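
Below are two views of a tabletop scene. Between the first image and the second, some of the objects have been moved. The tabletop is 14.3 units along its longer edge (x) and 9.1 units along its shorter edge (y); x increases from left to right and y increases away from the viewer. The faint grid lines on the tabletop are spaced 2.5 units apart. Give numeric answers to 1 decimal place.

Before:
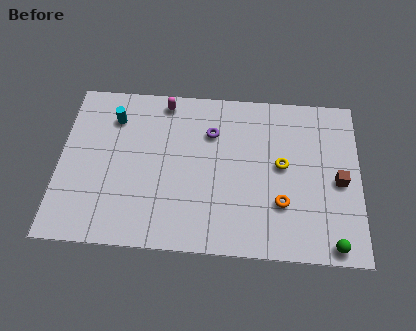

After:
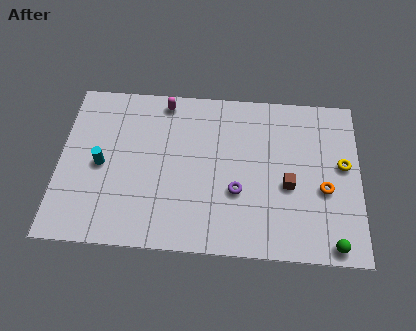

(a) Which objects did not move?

the magenta capsule and the green sphere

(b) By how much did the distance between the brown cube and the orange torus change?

-1.3

The distance was about 3.0 in the first image and 1.7 in the second, so they moved 1.3 units closer together.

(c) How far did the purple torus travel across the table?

3.5

From (7.2, 6.5) to (8.5, 3.3), the purple torus covered √(1.3² + 3.2²) ≈ 3.5 units.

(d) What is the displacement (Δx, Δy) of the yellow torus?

(2.9, 0.2)

From the two frames, the yellow torus sits at roughly (10.6, 4.9) before and (13.5, 5.1) after.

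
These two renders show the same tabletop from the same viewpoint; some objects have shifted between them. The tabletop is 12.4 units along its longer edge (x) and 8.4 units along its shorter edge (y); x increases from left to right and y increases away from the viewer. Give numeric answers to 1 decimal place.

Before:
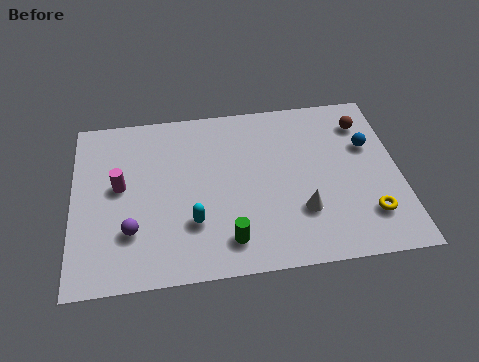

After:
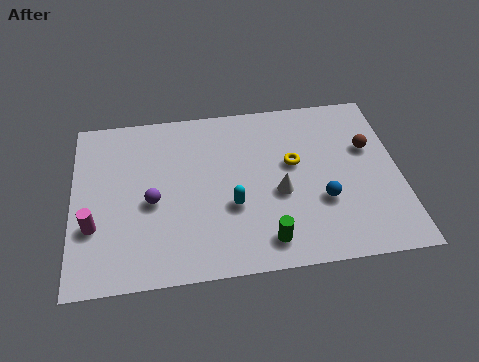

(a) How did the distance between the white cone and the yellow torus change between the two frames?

-1.0

Before: roughly 2.5 units apart; after: 1.5. That's 1.0 units closer together.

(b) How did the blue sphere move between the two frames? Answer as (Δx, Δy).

(-1.9, -2.5)

The blue sphere was at about (11.3, 5.4) and moved to about (9.4, 2.9).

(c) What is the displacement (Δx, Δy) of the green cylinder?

(1.4, -0.2)

From the two frames, the green cylinder sits at roughly (5.8, 1.5) before and (7.2, 1.3) after.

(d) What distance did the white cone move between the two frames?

1.3

The white cone was near (8.6, 2.5) before and (7.8, 3.5) after, so it travelled √(0.8² + 1.0²) ≈ 1.3 units.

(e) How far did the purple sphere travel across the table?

1.5

From (2.2, 2.4) to (3.0, 3.7), the purple sphere covered √(0.8² + 1.3²) ≈ 1.5 units.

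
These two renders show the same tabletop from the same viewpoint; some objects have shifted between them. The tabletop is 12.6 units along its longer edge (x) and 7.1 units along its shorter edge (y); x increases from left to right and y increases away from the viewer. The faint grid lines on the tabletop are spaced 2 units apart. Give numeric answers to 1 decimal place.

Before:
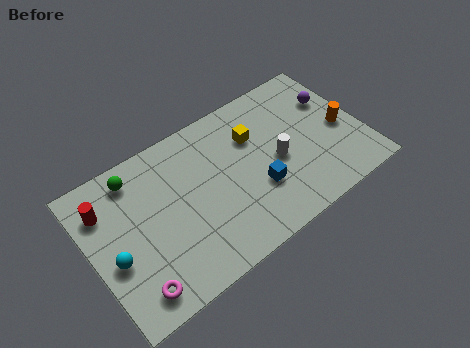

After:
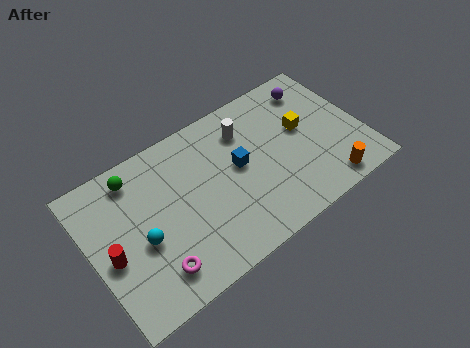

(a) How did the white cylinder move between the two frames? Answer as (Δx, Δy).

(-1.1, 2.2)

From the two frames, the white cylinder sits at roughly (8.6, 3.2) before and (7.5, 5.4) after.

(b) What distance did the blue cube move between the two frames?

1.6

From (7.5, 2.4) to (6.9, 3.9), the blue cube covered √(0.6² + 1.5²) ≈ 1.6 units.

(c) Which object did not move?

the green sphere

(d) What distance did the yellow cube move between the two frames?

2.3

The yellow cube was near (7.8, 4.9) before and (10.0, 4.1) after, so it travelled √(2.2² + 0.8²) ≈ 2.3 units.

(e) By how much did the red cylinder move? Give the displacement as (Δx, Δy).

(-0.1, -2.2)

The red cylinder was at about (0.9, 5.3) and moved to about (0.8, 3.1).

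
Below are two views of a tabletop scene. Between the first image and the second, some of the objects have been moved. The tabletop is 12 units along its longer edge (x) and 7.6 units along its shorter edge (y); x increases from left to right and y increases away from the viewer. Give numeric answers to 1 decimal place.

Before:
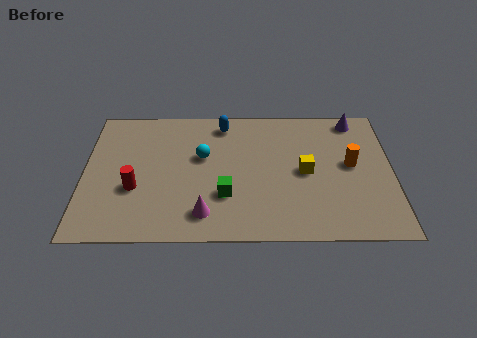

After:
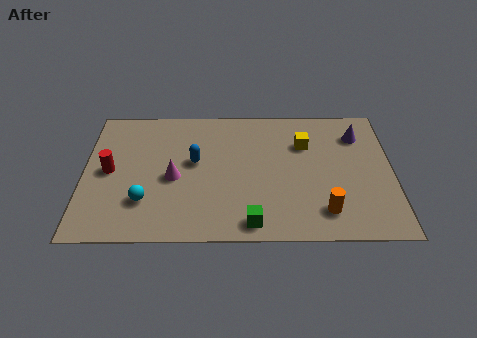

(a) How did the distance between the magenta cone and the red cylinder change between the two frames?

-0.5

The distance was about 3.0 in the first image and 2.5 in the second, so they moved 0.5 units closer together.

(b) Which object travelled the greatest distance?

the cyan sphere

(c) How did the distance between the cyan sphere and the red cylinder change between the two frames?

-1.0

Before: roughly 3.2 units apart; after: 2.2. That's 1.0 units closer together.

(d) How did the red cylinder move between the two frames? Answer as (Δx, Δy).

(-1.0, 1.0)

The red cylinder started near (2.0, 2.8) and ended near (1.0, 3.8).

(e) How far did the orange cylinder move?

2.8

From (10.4, 4.1) to (9.3, 1.5), the orange cylinder covered √(1.1² + 2.6²) ≈ 2.8 units.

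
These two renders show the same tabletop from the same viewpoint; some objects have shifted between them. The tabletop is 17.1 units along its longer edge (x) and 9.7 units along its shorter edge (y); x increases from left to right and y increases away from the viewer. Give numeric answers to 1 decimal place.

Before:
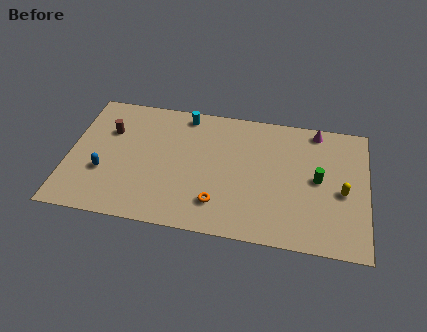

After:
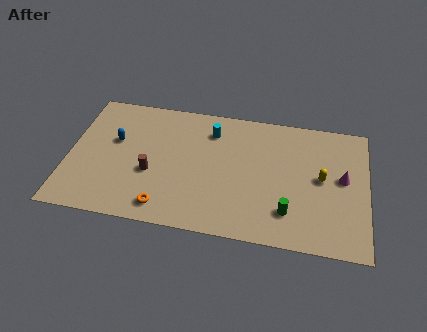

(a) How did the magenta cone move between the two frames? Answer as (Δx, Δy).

(1.6, -3.4)

The magenta cone started near (14.1, 8.7) and ended near (15.7, 5.3).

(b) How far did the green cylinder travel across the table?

3.1

The green cylinder moved from about (14.3, 5.0) to (12.7, 2.3), a distance of √(1.6² + 2.7²) ≈ 3.1.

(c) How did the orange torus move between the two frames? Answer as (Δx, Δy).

(-3.0, -0.8)

The orange torus started near (8.7, 2.2) and ended near (5.7, 1.4).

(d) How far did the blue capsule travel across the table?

2.5

The blue capsule was near (2.1, 3.4) before and (2.6, 5.9) after, so it travelled √(0.5² + 2.5²) ≈ 2.5 units.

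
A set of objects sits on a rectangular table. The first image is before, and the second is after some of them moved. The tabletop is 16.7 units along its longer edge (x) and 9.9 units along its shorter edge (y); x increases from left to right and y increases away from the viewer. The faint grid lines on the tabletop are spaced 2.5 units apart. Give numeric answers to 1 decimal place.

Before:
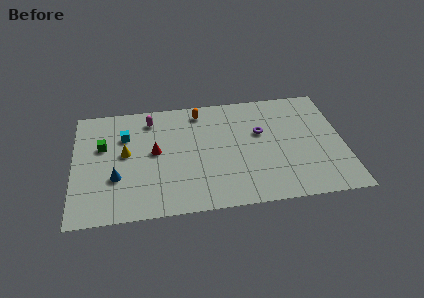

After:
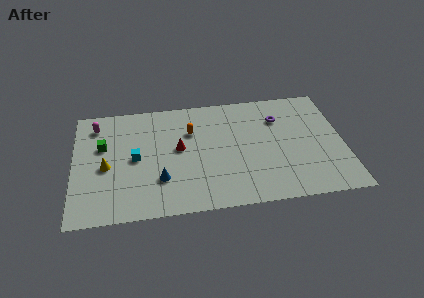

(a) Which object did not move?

the green cube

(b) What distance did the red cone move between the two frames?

1.5

The red cone was near (5.0, 5.3) before and (6.5, 5.4) after, so it travelled √(1.5² + 0.1²) ≈ 1.5 units.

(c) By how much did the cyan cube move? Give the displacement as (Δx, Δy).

(0.6, -2.0)

The cyan cube started near (3.2, 6.9) and ended near (3.8, 4.9).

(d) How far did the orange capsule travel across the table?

1.8

The orange capsule was near (7.9, 8.5) before and (7.3, 6.8) after, so it travelled √(0.6² + 1.7²) ≈ 1.8 units.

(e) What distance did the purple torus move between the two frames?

1.6

The purple torus moved from about (11.6, 6.1) to (12.8, 7.2), a distance of √(1.2² + 1.1²) ≈ 1.6.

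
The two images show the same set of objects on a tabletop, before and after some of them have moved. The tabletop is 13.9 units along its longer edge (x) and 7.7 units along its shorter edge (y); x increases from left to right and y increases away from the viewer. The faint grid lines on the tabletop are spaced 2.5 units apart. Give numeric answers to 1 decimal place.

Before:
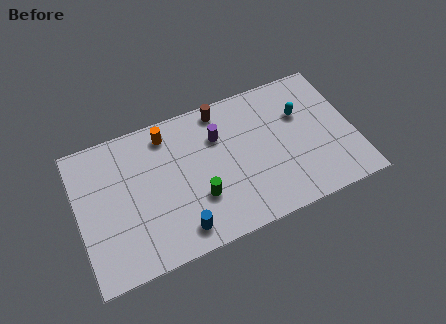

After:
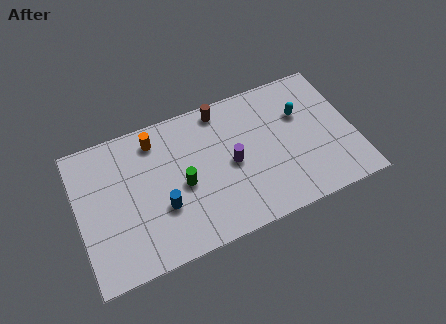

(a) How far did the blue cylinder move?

1.7

The blue cylinder was near (4.8, 1.2) before and (4.1, 2.7) after, so it travelled √(0.7² + 1.5²) ≈ 1.7 units.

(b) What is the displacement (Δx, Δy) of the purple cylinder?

(0.5, -1.7)

From the two frames, the purple cylinder sits at roughly (7.2, 5.4) before and (7.7, 3.7) after.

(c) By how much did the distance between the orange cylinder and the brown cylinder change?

+0.6

They were about 2.8 units apart before and 3.4 after — 0.6 units further apart.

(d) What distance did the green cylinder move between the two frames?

1.2

The green cylinder moved from about (5.9, 2.5) to (5.2, 3.5), a distance of √(0.7² + 1.0²) ≈ 1.2.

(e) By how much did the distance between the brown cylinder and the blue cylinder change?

-0.9

Before: roughly 6.2 units apart; after: 5.3. That's 0.9 units closer together.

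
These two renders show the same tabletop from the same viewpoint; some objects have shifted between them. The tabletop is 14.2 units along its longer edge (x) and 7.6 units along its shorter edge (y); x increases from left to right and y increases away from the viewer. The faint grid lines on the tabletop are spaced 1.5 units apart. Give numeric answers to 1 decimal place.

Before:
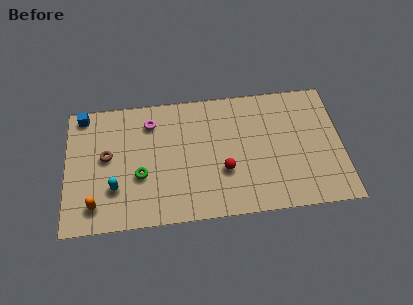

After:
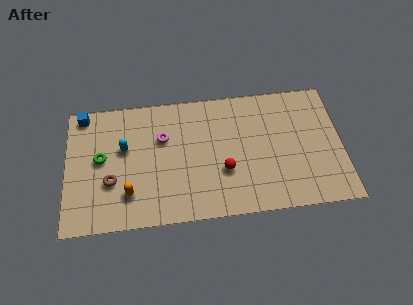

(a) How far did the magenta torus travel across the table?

1.2

From (4.4, 6.0) to (5.0, 5.0), the magenta torus covered √(0.6² + 1.0²) ≈ 1.2 units.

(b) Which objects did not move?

the red sphere and the blue cube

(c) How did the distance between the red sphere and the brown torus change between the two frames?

-0.4

They were about 6.2 units apart before and 5.8 after — 0.4 units closer together.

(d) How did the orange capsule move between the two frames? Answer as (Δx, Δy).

(1.7, 0.5)

From the two frames, the orange capsule sits at roughly (1.5, 1.4) before and (3.2, 1.9) after.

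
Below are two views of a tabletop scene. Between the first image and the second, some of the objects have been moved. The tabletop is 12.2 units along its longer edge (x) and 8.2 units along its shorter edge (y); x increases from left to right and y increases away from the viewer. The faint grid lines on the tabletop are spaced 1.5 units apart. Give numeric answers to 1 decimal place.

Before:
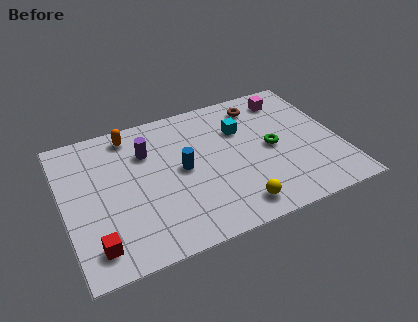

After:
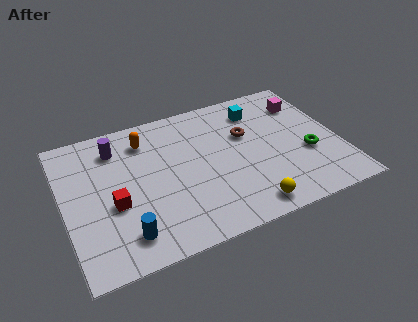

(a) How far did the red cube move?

2.1

The red cube was near (1.1, 1.4) before and (2.1, 3.3) after, so it travelled √(1.0² + 1.9²) ≈ 2.1 units.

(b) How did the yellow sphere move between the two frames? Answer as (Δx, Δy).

(0.5, -0.2)

From the two frames, the yellow sphere sits at roughly (7.2, 1.2) before and (7.7, 1.0) after.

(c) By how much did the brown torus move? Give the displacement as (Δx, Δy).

(-0.8, -1.6)

The brown torus started near (9.0, 6.8) and ended near (8.2, 5.2).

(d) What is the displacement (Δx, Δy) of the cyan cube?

(0.9, 0.9)

The cyan cube started near (8.0, 5.6) and ended near (8.9, 6.5).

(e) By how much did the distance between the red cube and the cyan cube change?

-0.6

The distance was about 8.1 in the first image and 7.5 in the second, so they moved 0.6 units closer together.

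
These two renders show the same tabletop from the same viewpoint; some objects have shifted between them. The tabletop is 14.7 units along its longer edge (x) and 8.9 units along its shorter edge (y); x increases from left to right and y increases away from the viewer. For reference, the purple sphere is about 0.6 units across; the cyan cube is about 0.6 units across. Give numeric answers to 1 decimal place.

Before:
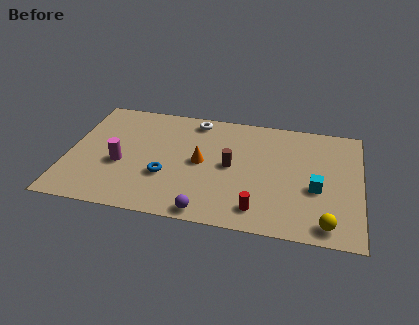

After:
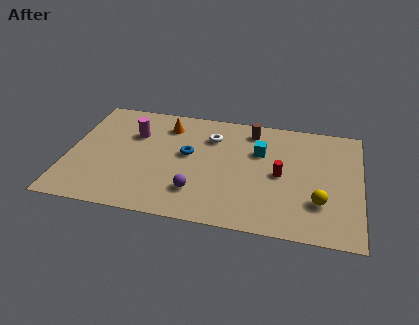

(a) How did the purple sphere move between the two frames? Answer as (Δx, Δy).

(-0.6, 1.4)

From the two frames, the purple sphere sits at roughly (7.2, 0.8) before and (6.6, 2.2) after.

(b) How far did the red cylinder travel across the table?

3.0

The red cylinder was near (9.7, 1.5) before and (10.7, 4.3) after, so it travelled √(1.0² + 2.8²) ≈ 3.0 units.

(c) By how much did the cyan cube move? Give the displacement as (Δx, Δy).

(-2.9, 2.3)

From the two frames, the cyan cube sits at roughly (12.5, 3.6) before and (9.6, 5.9) after.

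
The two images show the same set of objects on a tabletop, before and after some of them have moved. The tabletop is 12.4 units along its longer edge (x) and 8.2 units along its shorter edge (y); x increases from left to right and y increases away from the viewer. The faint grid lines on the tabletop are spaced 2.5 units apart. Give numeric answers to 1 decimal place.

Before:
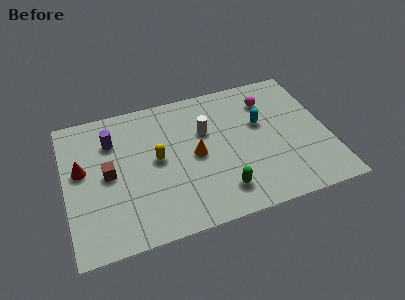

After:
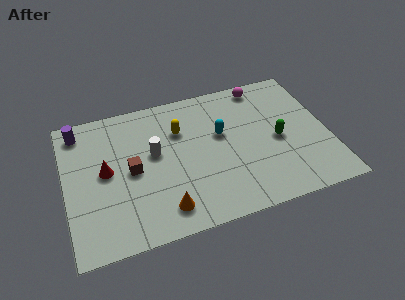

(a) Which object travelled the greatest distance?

the green capsule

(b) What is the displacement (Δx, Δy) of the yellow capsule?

(1.2, 1.4)

The yellow capsule started near (4.3, 4.3) and ended near (5.5, 5.7).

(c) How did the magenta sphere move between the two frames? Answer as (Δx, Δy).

(-0.2, 1.0)

From the two frames, the magenta sphere sits at roughly (9.8, 6.3) before and (9.6, 7.3) after.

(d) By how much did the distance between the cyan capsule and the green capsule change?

-1.2

They were about 4.0 units apart before and 2.8 after — 1.2 units closer together.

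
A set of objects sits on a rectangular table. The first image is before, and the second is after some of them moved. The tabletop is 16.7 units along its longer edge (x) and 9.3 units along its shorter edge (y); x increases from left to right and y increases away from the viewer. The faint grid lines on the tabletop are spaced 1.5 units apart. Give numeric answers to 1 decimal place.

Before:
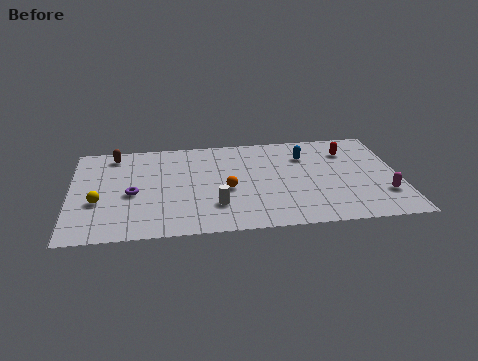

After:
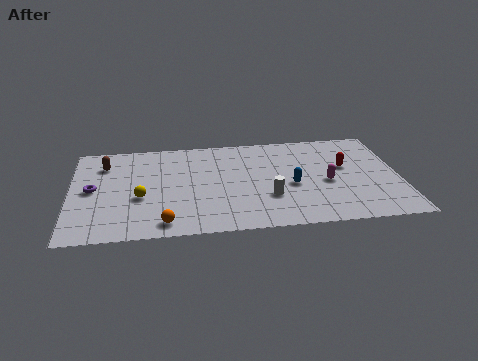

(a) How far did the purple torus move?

2.1

The purple torus moved from about (3.1, 4.1) to (1.1, 4.7), a distance of √(2.0² + 0.6²) ≈ 2.1.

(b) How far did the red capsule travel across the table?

1.5

The red capsule moved from about (14.2, 7.0) to (14.0, 5.5), a distance of √(0.2² + 1.5²) ≈ 1.5.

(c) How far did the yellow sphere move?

2.1

From (1.4, 3.5) to (3.5, 3.7), the yellow sphere covered √(2.1² + 0.2²) ≈ 2.1 units.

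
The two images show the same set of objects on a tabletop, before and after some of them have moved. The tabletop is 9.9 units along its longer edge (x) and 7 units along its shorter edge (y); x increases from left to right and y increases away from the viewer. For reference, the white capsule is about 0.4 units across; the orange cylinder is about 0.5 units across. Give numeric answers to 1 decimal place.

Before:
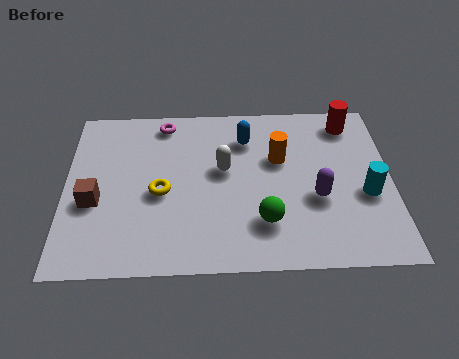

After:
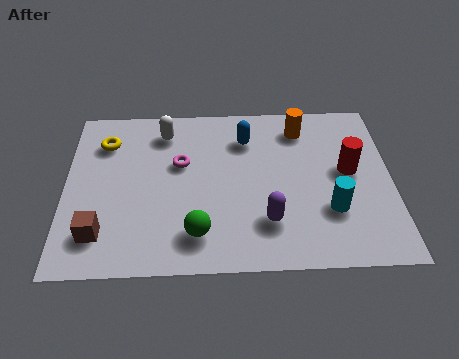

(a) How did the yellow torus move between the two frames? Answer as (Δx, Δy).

(-1.7, 2.2)

The yellow torus was at about (2.9, 3.1) and moved to about (1.2, 5.3).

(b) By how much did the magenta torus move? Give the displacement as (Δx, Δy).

(0.5, -1.8)

From the two frames, the magenta torus sits at roughly (3.0, 6.1) before and (3.5, 4.3) after.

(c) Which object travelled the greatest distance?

the yellow torus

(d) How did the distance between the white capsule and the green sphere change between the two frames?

+1.9

The distance was about 2.5 in the first image and 4.4 in the second, so they moved 1.9 units further apart.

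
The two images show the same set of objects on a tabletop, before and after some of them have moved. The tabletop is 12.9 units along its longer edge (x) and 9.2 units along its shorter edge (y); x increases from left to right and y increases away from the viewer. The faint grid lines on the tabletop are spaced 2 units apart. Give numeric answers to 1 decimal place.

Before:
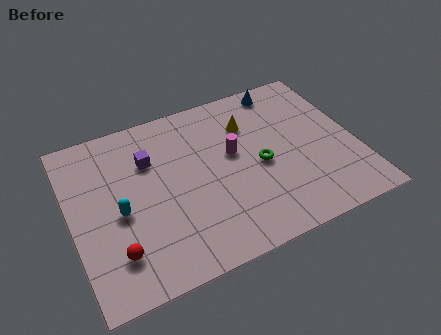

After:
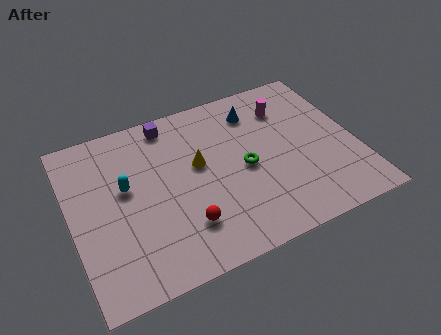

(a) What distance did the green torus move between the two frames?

0.7

The green torus moved from about (8.5, 4.2) to (7.8, 4.3), a distance of √(0.7² + 0.1²) ≈ 0.7.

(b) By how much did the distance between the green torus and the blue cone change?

-1.2

The distance was about 4.3 in the first image and 3.1 in the second, so they moved 1.2 units closer together.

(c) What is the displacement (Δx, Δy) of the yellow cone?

(-2.5, -1.4)

From the two frames, the yellow cone sits at roughly (8.3, 6.7) before and (5.8, 5.3) after.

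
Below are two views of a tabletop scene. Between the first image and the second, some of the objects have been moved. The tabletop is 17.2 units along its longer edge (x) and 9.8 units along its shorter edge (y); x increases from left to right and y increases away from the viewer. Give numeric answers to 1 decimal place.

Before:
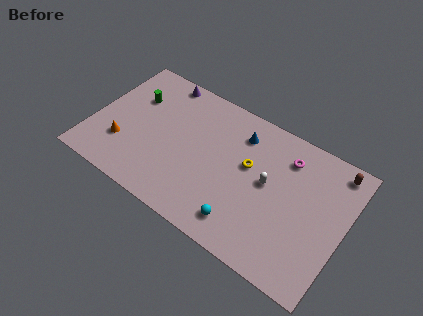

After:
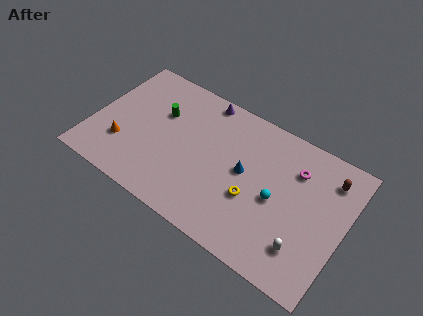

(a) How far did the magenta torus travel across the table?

0.9

The magenta torus moved from about (12.9, 7.7) to (13.6, 7.2), a distance of √(0.7² + 0.5²) ≈ 0.9.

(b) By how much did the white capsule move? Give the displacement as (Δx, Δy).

(2.9, -3.0)

The white capsule was at about (12.0, 5.3) and moved to about (14.9, 2.3).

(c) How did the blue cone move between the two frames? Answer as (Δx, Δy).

(0.7, -2.5)

The blue cone started near (9.7, 7.7) and ended near (10.4, 5.2).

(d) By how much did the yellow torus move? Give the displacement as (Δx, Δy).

(0.6, -2.1)

From the two frames, the yellow torus sits at roughly (10.6, 5.8) before and (11.2, 3.7) after.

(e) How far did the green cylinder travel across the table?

1.9

The green cylinder moved from about (2.4, 6.7) to (4.3, 6.4), a distance of √(1.9² + 0.3²) ≈ 1.9.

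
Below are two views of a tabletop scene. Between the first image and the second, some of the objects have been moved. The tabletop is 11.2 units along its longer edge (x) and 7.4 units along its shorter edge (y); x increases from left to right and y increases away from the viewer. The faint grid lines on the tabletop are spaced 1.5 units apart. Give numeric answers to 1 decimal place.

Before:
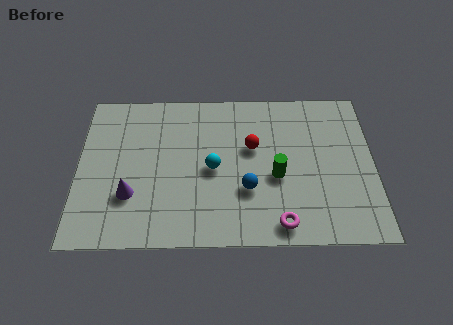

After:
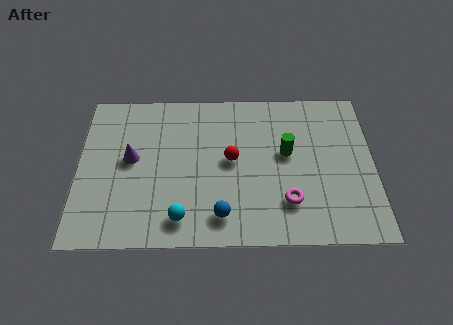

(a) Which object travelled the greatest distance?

the cyan sphere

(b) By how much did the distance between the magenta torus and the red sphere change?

-0.8

Before: roughly 3.7 units apart; after: 2.9. That's 0.8 units closer together.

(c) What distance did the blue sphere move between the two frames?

1.6

From (6.4, 2.5) to (5.4, 1.3), the blue sphere covered √(1.0² + 1.2²) ≈ 1.6 units.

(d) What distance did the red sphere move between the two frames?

1.0

The red sphere was near (6.6, 4.5) before and (5.8, 3.9) after, so it travelled √(0.8² + 0.6²) ≈ 1.0 units.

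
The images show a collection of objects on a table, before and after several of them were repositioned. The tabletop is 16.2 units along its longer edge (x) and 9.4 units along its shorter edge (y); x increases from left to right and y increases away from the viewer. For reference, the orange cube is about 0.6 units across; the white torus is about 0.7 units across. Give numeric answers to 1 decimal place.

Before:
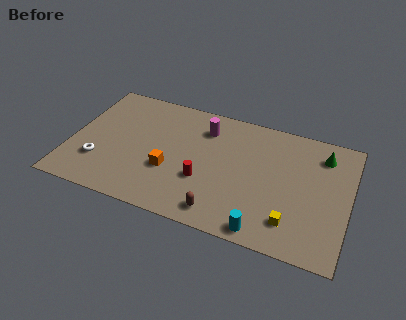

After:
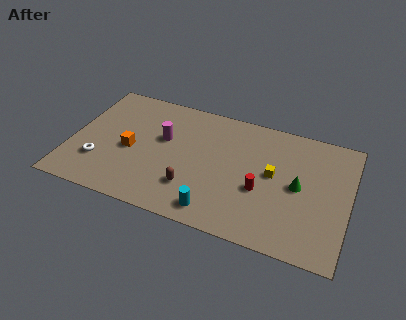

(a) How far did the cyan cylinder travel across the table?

2.8

From (11.6, 0.9) to (8.8, 1.3), the cyan cylinder covered √(2.8² + 0.4²) ≈ 2.8 units.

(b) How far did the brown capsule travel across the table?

2.2

The brown capsule moved from about (9.1, 1.3) to (7.3, 2.5), a distance of √(1.8² + 1.2²) ≈ 2.2.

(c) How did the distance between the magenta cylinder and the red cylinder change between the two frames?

+2.2

Before: roughly 4.0 units apart; after: 6.2. That's 2.2 units further apart.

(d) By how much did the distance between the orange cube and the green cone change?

+0.3

Before: roughly 9.5 units apart; after: 9.8. That's 0.3 units further apart.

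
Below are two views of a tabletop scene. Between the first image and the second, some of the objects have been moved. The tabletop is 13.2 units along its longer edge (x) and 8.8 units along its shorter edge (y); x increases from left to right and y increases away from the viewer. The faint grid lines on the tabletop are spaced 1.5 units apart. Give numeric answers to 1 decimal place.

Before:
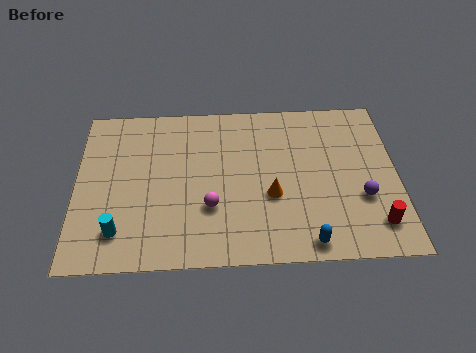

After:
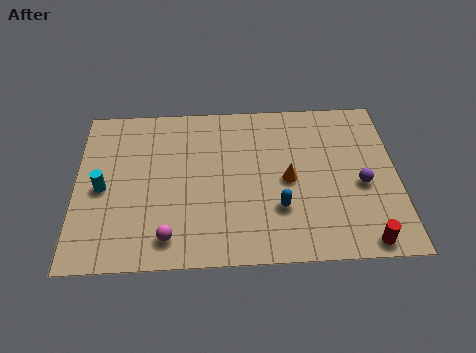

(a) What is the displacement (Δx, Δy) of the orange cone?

(0.7, 0.8)

The orange cone started near (8.0, 3.4) and ended near (8.7, 4.2).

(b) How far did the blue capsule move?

2.1

From (9.4, 0.9) to (8.3, 2.7), the blue capsule covered √(1.1² + 1.8²) ≈ 2.1 units.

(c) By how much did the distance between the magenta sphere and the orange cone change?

+3.1

They were about 2.5 units apart before and 5.6 after — 3.1 units further apart.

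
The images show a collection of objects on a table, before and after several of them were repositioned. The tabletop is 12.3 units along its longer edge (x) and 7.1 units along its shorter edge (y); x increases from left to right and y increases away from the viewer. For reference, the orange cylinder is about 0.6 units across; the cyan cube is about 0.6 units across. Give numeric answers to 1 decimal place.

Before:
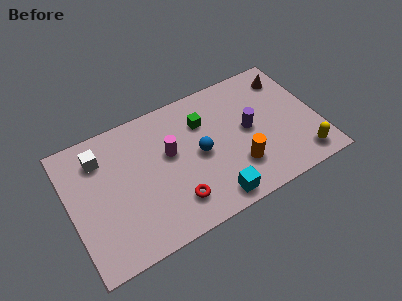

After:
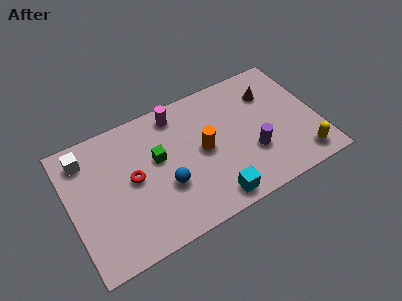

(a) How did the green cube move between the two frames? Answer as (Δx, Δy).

(-2.4, -0.9)

From the two frames, the green cube sits at roughly (6.8, 5.1) before and (4.4, 4.2) after.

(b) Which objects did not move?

the cyan cube and the yellow capsule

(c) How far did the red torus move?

2.8

The red torus moved from about (4.9, 1.6) to (3.1, 3.7), a distance of √(1.8² + 2.1²) ≈ 2.8.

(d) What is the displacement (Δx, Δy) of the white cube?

(-0.7, 0.3)

From the two frames, the white cube sits at roughly (1.7, 5.5) before and (1.0, 5.8) after.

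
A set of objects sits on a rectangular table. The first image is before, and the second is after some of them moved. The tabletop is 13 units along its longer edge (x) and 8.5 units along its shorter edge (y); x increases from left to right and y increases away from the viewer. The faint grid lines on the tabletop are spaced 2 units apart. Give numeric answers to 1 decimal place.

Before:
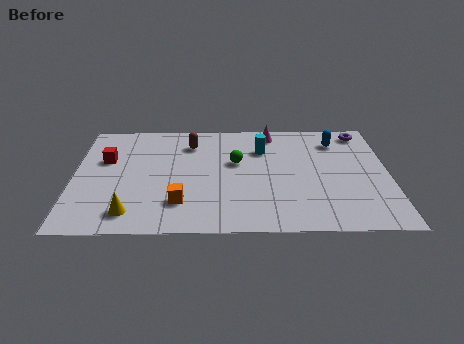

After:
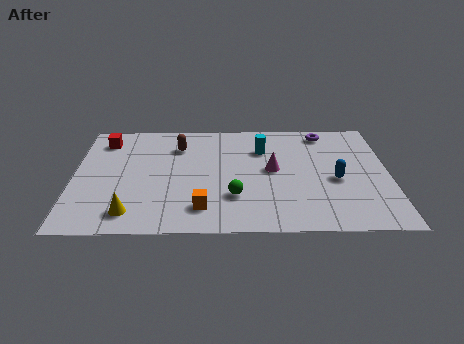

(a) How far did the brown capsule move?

0.5

The brown capsule was near (4.8, 6.6) before and (4.3, 6.4) after, so it travelled √(0.5² + 0.2²) ≈ 0.5 units.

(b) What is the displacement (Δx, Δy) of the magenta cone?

(0.0, -2.9)

The magenta cone was at about (8.2, 7.4) and moved to about (8.2, 4.5).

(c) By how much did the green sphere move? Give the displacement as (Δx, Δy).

(-0.1, -2.6)

The green sphere started near (6.7, 5.1) and ended near (6.6, 2.5).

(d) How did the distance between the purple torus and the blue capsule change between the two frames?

+2.4

They were about 1.3 units apart before and 3.7 after — 2.4 units further apart.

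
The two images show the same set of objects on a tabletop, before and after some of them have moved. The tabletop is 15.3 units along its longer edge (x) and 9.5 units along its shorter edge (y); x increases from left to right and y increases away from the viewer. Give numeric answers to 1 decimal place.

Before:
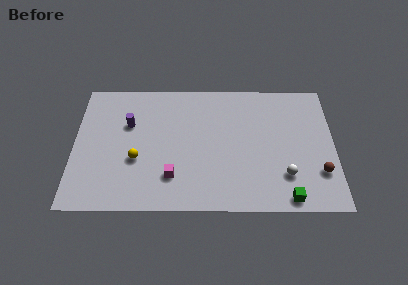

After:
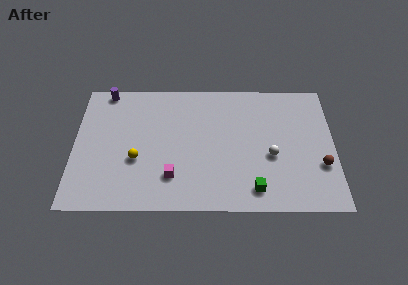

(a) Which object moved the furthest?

the purple cylinder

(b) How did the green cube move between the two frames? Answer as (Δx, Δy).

(-1.9, 0.6)

The green cube started near (12.5, 0.9) and ended near (10.6, 1.5).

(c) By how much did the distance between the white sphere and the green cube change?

+1.0

Before: roughly 1.6 units apart; after: 2.6. That's 1.0 units further apart.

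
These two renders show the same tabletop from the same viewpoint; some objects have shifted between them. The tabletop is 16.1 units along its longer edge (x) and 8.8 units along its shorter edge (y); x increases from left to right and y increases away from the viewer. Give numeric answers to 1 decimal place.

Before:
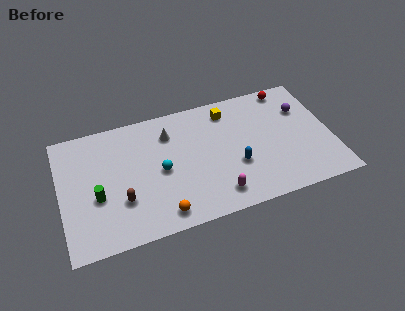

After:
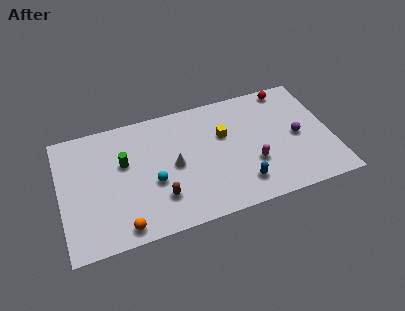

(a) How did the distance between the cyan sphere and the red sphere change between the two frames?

+0.8

The distance was about 8.8 in the first image and 9.6 in the second, so they moved 0.8 units further apart.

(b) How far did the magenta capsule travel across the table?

2.7

The magenta capsule moved from about (9.0, 1.5) to (11.3, 3.0), a distance of √(2.3² + 1.5²) ≈ 2.7.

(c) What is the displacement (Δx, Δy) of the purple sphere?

(-0.5, -1.9)

From the two frames, the purple sphere sits at roughly (14.6, 6.1) before and (14.1, 4.2) after.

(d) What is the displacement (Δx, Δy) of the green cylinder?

(1.7, 1.9)

The green cylinder was at about (2.1, 3.5) and moved to about (3.8, 5.4).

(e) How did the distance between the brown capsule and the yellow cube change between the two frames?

-2.8

Before: roughly 8.1 units apart; after: 5.3. That's 2.8 units closer together.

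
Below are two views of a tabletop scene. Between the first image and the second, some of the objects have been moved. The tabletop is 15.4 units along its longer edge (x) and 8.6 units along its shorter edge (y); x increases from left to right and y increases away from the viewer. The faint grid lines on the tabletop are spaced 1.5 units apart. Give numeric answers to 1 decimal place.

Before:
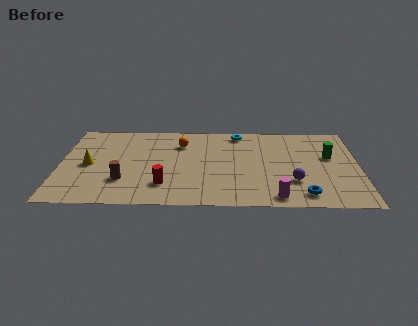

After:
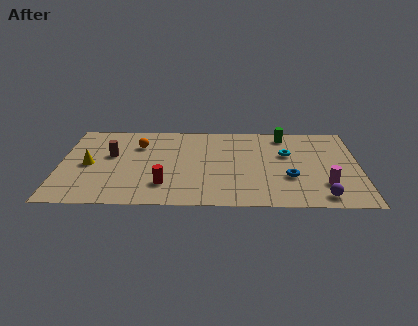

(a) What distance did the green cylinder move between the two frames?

3.2

From (13.9, 5.2) to (11.6, 7.4), the green cylinder covered √(2.3² + 2.2²) ≈ 3.2 units.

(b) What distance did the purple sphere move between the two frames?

2.1

The purple sphere was near (12.0, 2.6) before and (13.4, 1.1) after, so it travelled √(1.4² + 1.5²) ≈ 2.1 units.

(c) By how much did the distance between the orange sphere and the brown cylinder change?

-3.1

Before: roughly 4.9 units apart; after: 1.8. That's 3.1 units closer together.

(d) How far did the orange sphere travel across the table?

2.2

The orange sphere moved from about (6.2, 6.4) to (4.0, 6.2), a distance of √(2.2² + 0.2²) ≈ 2.2.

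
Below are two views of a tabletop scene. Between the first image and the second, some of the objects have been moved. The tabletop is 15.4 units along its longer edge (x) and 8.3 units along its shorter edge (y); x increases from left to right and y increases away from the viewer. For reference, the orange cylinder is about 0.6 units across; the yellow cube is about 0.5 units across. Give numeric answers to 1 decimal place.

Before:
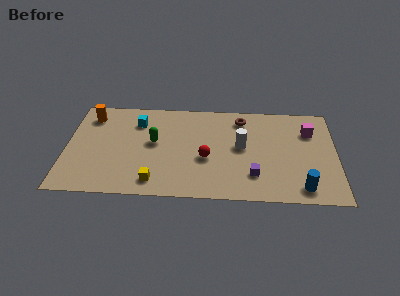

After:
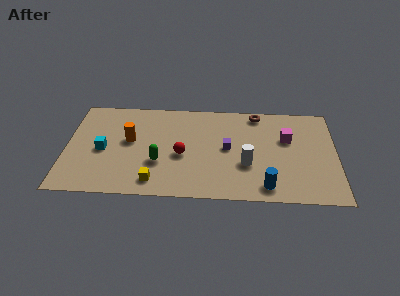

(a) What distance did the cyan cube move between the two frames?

3.1

The cyan cube moved from about (4.0, 6.3) to (2.1, 3.8), a distance of √(1.9² + 2.5²) ≈ 3.1.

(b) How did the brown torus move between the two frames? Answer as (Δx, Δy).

(0.9, 0.5)

From the two frames, the brown torus sits at roughly (10.0, 6.9) before and (10.9, 7.4) after.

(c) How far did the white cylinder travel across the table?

1.5

The white cylinder moved from about (10.0, 4.5) to (10.3, 3.0), a distance of √(0.3² + 1.5²) ≈ 1.5.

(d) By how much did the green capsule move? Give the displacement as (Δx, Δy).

(0.3, -1.7)

The green capsule was at about (5.0, 4.6) and moved to about (5.3, 2.9).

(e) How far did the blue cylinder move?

2.0

The blue cylinder was near (13.4, 1.2) before and (11.4, 1.2) after, so it travelled √(2.0² + 0.0²) ≈ 2.0 units.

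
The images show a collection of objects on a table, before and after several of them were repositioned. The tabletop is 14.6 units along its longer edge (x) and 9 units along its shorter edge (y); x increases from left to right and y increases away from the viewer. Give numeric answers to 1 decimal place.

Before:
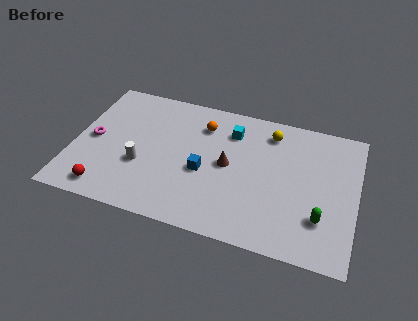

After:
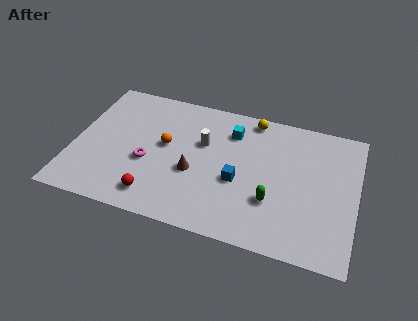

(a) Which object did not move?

the cyan cube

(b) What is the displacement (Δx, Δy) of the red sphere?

(2.5, 0.3)

From the two frames, the red sphere sits at roughly (2.0, 1.2) before and (4.5, 1.5) after.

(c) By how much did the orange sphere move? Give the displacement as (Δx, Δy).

(-1.8, -1.9)

From the two frames, the orange sphere sits at roughly (6.5, 6.9) before and (4.7, 5.0) after.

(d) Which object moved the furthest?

the white cylinder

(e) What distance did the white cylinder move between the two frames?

3.8

The white cylinder moved from about (3.6, 3.3) to (6.6, 5.7), a distance of √(3.0² + 2.4²) ≈ 3.8.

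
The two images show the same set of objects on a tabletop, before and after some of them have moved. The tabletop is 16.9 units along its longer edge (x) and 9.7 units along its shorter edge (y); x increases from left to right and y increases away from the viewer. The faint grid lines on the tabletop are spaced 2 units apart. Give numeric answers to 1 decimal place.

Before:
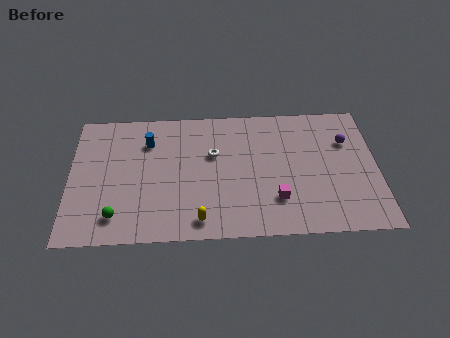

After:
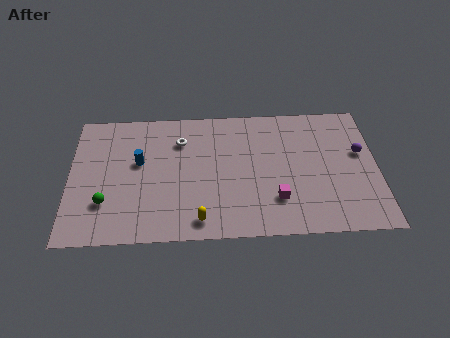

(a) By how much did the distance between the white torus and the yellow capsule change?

+1.1

Before: roughly 4.9 units apart; after: 6.0. That's 1.1 units further apart.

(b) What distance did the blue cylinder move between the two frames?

1.6

The blue cylinder moved from about (4.3, 7.2) to (3.8, 5.7), a distance of √(0.5² + 1.5²) ≈ 1.6.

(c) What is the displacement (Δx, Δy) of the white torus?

(-1.8, 1.1)

The white torus was at about (7.9, 6.1) and moved to about (6.1, 7.2).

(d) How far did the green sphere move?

1.2

The green sphere moved from about (2.6, 1.8) to (2.0, 2.8), a distance of √(0.6² + 1.0²) ≈ 1.2.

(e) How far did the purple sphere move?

1.1

The purple sphere moved from about (15.3, 6.7) to (16.0, 5.8), a distance of √(0.7² + 0.9²) ≈ 1.1.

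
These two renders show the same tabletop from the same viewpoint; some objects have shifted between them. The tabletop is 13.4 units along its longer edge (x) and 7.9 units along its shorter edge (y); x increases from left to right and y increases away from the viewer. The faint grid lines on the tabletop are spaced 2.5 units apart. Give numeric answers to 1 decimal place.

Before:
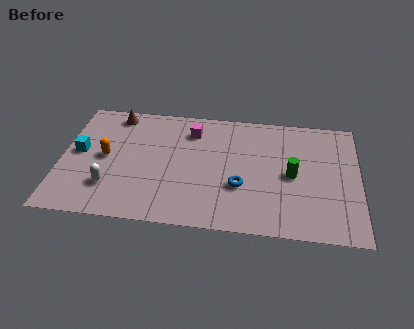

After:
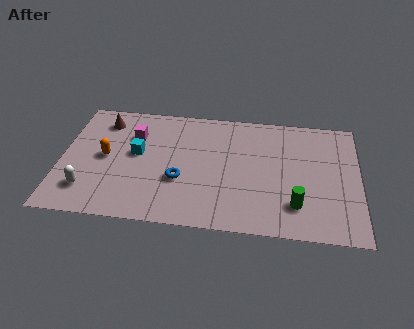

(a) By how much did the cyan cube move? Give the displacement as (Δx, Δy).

(2.6, 0.2)

The cyan cube started near (0.8, 4.2) and ended near (3.4, 4.4).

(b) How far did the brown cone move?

0.7

The brown cone was near (2.3, 6.9) before and (1.8, 6.4) after, so it travelled √(0.5² + 0.5²) ≈ 0.7 units.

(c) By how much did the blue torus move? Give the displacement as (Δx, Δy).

(-2.7, 0.1)

From the two frames, the blue torus sits at roughly (8.1, 2.8) before and (5.4, 2.9) after.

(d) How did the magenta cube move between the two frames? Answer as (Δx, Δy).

(-2.6, -0.6)

From the two frames, the magenta cube sits at roughly (5.8, 6.2) before and (3.2, 5.6) after.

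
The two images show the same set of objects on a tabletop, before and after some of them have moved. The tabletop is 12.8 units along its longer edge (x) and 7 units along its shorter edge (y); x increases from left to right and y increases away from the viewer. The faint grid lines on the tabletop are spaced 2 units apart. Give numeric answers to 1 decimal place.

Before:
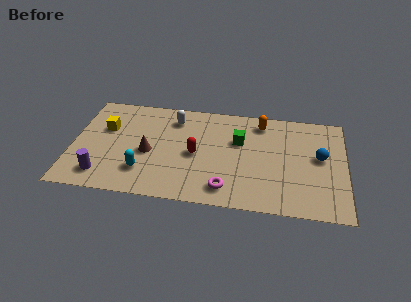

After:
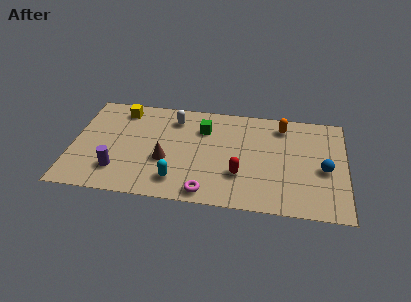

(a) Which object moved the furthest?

the red capsule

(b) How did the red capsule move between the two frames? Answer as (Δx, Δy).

(2.1, -1.1)

The red capsule was at about (5.8, 3.3) and moved to about (7.9, 2.2).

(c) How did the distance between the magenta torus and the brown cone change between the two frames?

-1.4

They were about 4.2 units apart before and 2.8 after — 1.4 units closer together.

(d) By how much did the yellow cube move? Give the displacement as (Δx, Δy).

(0.7, 1.4)

The yellow cube was at about (1.5, 4.5) and moved to about (2.2, 5.9).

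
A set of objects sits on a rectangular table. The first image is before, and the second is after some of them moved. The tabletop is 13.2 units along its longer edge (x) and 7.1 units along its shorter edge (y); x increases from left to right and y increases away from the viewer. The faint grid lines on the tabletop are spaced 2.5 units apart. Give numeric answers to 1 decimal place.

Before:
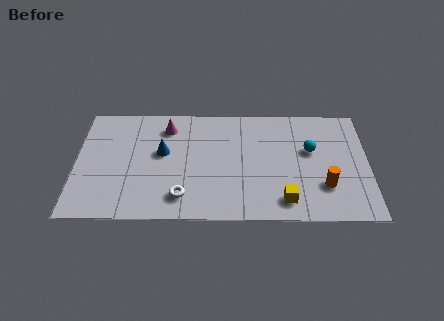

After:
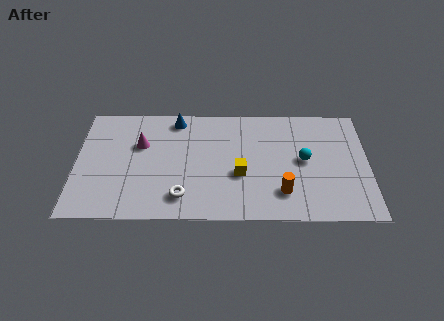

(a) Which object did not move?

the white torus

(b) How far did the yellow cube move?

2.6

From (9.4, 1.2) to (7.4, 2.8), the yellow cube covered √(2.0² + 1.6²) ≈ 2.6 units.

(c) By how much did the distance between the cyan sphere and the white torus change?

-0.5

Before: roughly 6.5 units apart; after: 6.0. That's 0.5 units closer together.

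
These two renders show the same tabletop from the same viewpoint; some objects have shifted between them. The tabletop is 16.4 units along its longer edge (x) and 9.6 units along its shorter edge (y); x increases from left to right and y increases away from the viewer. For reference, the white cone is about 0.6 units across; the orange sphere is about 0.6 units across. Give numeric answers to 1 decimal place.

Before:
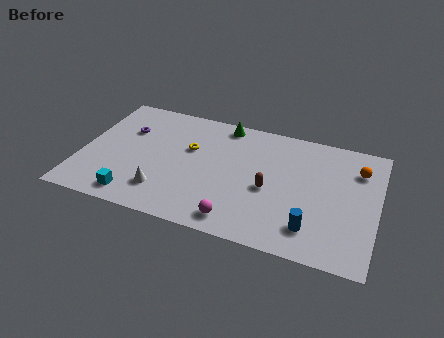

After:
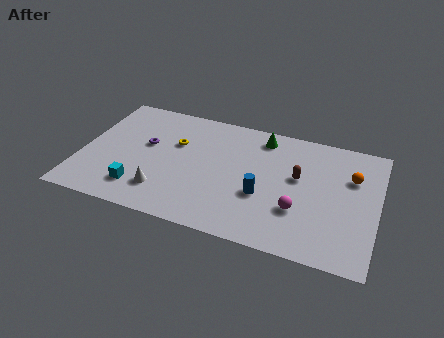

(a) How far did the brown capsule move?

2.1

The brown capsule was near (10.5, 4.2) before and (12.0, 5.6) after, so it travelled √(1.5² + 1.4²) ≈ 2.1 units.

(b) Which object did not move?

the white cone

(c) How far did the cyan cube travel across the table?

0.7

The cyan cube was near (3.3, 1.3) before and (3.5, 2.0) after, so it travelled √(0.2² + 0.7²) ≈ 0.7 units.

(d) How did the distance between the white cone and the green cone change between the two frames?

+0.8

The distance was about 7.0 in the first image and 7.8 in the second, so they moved 0.8 units further apart.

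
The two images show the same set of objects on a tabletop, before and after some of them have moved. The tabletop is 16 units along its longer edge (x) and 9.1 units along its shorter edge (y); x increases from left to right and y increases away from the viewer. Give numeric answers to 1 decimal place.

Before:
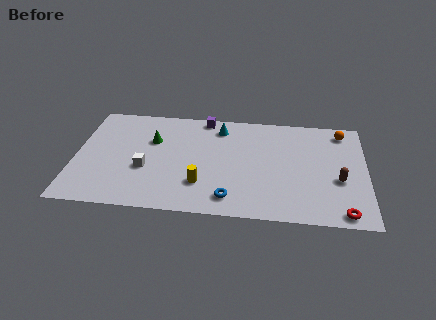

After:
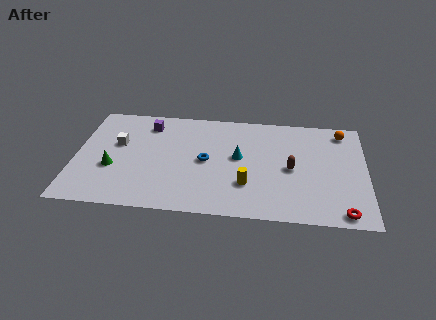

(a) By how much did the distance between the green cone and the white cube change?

-0.4

Before: roughly 2.5 units apart; after: 2.1. That's 0.4 units closer together.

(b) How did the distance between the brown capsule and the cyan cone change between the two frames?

-4.7

They were about 7.7 units apart before and 3.0 after — 4.7 units closer together.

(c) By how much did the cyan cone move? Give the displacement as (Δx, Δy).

(1.1, -2.5)

From the two frames, the cyan cone sits at roughly (7.9, 7.5) before and (9.0, 5.0) after.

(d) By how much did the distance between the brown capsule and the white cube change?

-0.9

They were about 10.6 units apart before and 9.7 after — 0.9 units closer together.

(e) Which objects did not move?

the orange sphere and the red torus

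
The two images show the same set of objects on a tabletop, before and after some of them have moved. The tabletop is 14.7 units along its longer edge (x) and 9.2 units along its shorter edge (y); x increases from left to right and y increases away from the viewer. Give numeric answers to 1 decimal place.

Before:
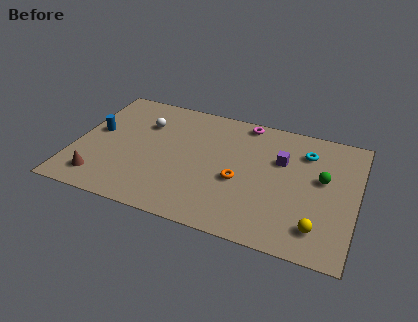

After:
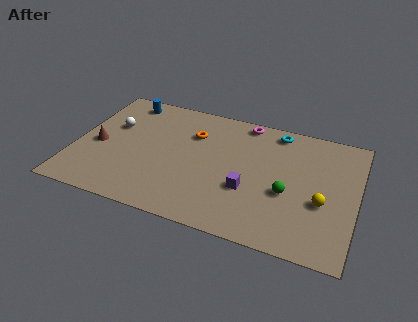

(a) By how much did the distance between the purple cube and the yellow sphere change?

-0.9

The distance was about 4.7 in the first image and 3.8 in the second, so they moved 0.9 units closer together.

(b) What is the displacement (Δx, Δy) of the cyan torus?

(-1.6, 1.1)

The cyan torus was at about (11.9, 7.0) and moved to about (10.3, 8.1).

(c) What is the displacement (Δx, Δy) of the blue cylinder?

(1.2, 2.9)

The blue cylinder was at about (1.0, 5.1) and moved to about (2.2, 8.0).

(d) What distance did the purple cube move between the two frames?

3.1

From (10.7, 6.0) to (9.2, 3.3), the purple cube covered √(1.5² + 2.7²) ≈ 3.1 units.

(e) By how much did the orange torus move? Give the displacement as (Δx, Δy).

(-2.7, 2.7)

The orange torus started near (8.7, 3.8) and ended near (6.0, 6.5).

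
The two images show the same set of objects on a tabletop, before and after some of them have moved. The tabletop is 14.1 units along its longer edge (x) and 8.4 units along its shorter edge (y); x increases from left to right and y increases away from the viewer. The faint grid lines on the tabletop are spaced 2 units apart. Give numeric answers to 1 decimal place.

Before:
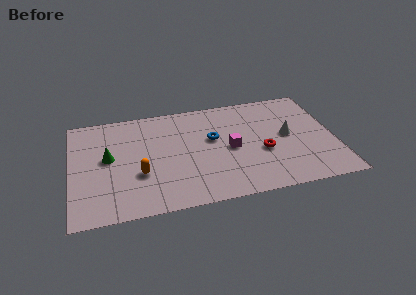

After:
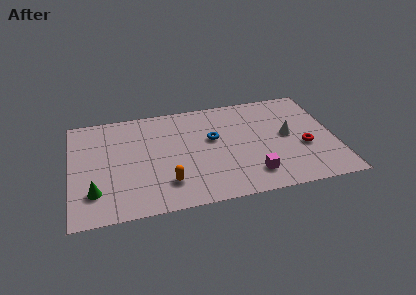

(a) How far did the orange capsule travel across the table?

1.7

The orange capsule moved from about (3.6, 3.0) to (5.0, 2.0), a distance of √(1.4² + 1.0²) ≈ 1.7.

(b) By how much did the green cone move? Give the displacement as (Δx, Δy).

(-0.8, -2.5)

From the two frames, the green cone sits at roughly (2.0, 4.6) before and (1.2, 2.1) after.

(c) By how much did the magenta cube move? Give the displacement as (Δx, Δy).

(1.0, -2.3)

The magenta cube started near (8.5, 4.0) and ended near (9.5, 1.7).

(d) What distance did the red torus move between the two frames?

2.2

The red torus was near (10.2, 3.4) before and (12.4, 3.3) after, so it travelled √(2.2² + 0.1²) ≈ 2.2 units.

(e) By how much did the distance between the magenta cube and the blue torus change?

+2.5

They were about 1.3 units apart before and 3.8 after — 2.5 units further apart.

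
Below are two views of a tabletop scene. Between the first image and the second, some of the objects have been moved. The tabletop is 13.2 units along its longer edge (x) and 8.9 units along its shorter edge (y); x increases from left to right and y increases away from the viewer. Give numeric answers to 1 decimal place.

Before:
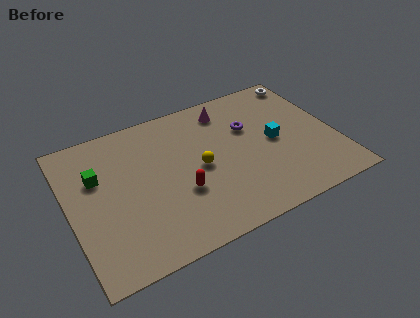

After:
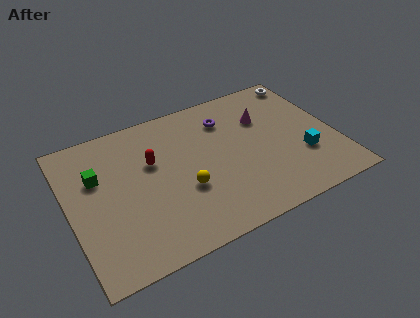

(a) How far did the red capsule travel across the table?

2.6

The red capsule moved from about (5.3, 3.2) to (4.2, 5.6), a distance of √(1.1² + 2.4²) ≈ 2.6.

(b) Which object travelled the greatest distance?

the red capsule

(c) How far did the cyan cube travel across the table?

1.9

The cyan cube moved from about (10.2, 4.4) to (11.4, 2.9), a distance of √(1.2² + 1.5²) ≈ 1.9.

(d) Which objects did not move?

the white torus and the green cube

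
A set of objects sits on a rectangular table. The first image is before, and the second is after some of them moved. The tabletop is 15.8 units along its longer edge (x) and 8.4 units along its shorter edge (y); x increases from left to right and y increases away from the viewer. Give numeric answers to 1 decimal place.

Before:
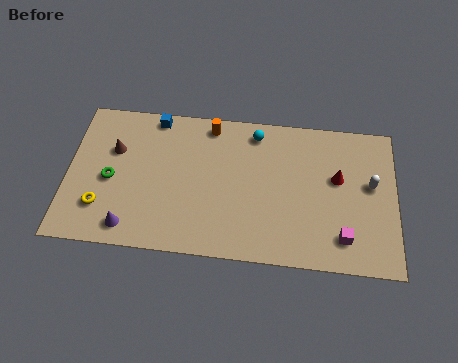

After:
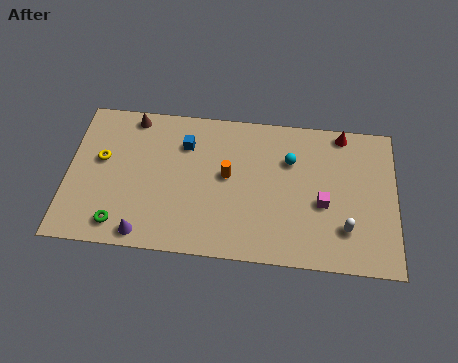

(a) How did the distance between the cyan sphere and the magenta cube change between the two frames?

-4.2

The distance was about 7.0 in the first image and 2.8 in the second, so they moved 4.2 units closer together.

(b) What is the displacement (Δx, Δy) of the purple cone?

(0.7, -0.3)

The purple cone was at about (3.1, 1.2) and moved to about (3.8, 0.9).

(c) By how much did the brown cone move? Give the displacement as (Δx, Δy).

(0.8, 2.0)

The brown cone started near (2.2, 5.5) and ended near (3.0, 7.5).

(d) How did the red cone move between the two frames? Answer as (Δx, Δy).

(0.2, 2.6)

The red cone was at about (13.0, 5.0) and moved to about (13.2, 7.6).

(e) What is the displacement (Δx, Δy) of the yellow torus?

(-0.1, 2.7)

The yellow torus started near (1.7, 2.2) and ended near (1.6, 4.9).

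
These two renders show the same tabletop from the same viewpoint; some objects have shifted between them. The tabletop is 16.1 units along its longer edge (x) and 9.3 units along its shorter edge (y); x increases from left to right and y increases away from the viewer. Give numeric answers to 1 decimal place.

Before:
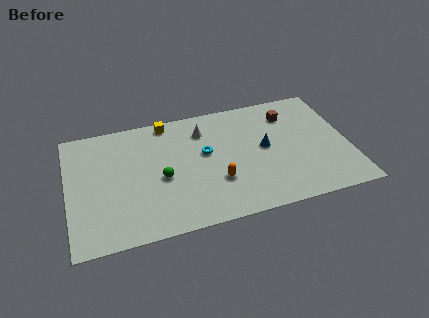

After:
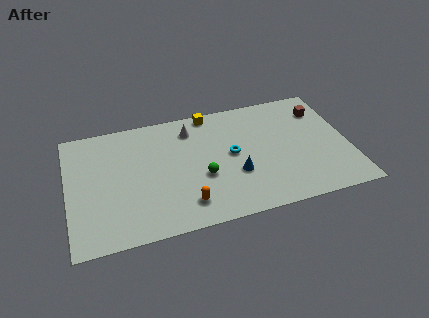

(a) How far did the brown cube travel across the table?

1.9

The brown cube was near (12.9, 7.2) before and (14.8, 7.1) after, so it travelled √(1.9² + 0.1²) ≈ 1.9 units.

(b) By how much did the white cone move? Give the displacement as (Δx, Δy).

(-0.7, 0.3)

The white cone started near (7.9, 7.2) and ended near (7.2, 7.5).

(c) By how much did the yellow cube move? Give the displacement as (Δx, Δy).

(2.5, 0.1)

The yellow cube was at about (5.9, 8.4) and moved to about (8.4, 8.5).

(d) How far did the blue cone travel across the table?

2.4

The blue cone moved from about (11.3, 4.9) to (9.5, 3.3), a distance of √(1.8² + 1.6²) ≈ 2.4.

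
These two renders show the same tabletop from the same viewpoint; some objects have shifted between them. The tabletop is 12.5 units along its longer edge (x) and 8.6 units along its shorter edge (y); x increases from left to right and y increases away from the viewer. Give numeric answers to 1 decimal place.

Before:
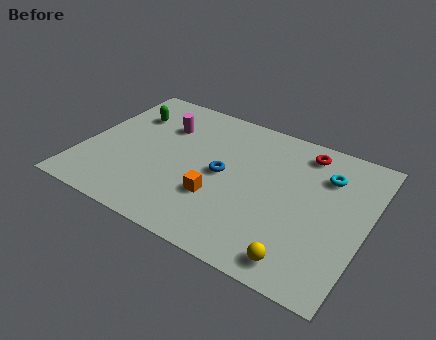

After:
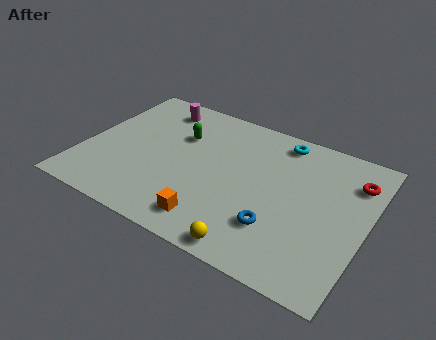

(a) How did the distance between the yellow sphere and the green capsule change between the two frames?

-3.4

Before: roughly 9.9 units apart; after: 6.5. That's 3.4 units closer together.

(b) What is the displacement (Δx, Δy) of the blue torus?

(2.7, -1.9)

From the two frames, the blue torus sits at roughly (6.2, 4.3) before and (8.9, 2.4) after.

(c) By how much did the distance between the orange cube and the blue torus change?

+1.4

They were about 1.5 units apart before and 2.9 after — 1.4 units further apart.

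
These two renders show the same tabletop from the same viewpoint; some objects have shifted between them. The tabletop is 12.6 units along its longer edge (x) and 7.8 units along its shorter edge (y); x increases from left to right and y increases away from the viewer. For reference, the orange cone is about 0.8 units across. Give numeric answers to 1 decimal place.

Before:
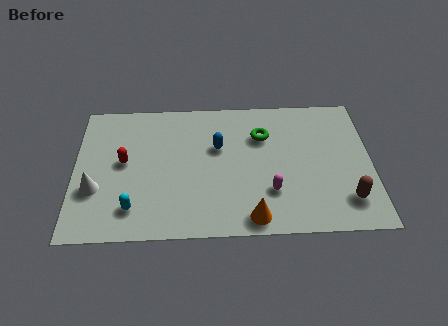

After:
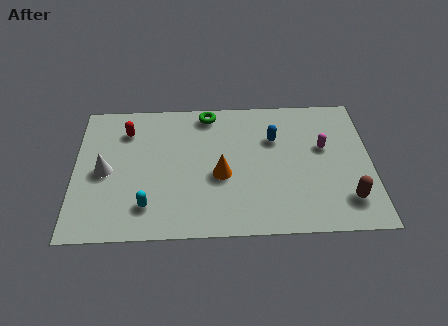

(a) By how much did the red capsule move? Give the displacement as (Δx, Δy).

(0.1, 1.8)

The red capsule was at about (2.1, 4.2) and moved to about (2.2, 6.0).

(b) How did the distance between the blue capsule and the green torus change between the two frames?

+1.2

Before: roughly 2.0 units apart; after: 3.2. That's 1.2 units further apart.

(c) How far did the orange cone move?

2.7

The orange cone was near (7.5, 0.9) before and (6.2, 3.3) after, so it travelled √(1.3² + 2.4²) ≈ 2.7 units.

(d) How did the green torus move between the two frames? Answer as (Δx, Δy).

(-2.3, 1.4)

From the two frames, the green torus sits at roughly (8.0, 5.5) before and (5.7, 6.9) after.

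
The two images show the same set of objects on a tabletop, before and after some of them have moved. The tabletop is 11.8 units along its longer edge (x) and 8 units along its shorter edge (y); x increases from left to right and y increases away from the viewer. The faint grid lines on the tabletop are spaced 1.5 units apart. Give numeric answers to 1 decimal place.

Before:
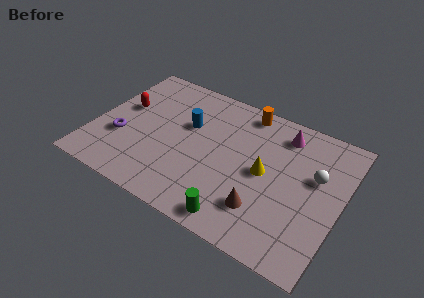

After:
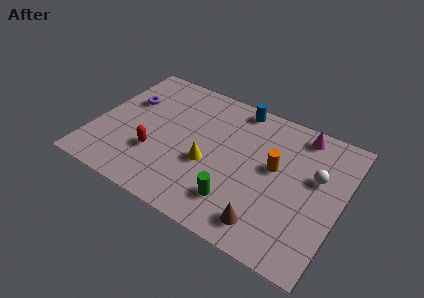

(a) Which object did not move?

the white sphere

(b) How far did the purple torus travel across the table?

2.4

From (1.4, 2.8) to (1.3, 5.2), the purple torus covered √(0.1² + 2.4²) ≈ 2.4 units.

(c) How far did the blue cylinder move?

3.0

The blue cylinder moved from about (4.3, 5.0) to (6.4, 7.2), a distance of √(2.1² + 2.2²) ≈ 3.0.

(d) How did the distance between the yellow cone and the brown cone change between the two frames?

+1.6

Before: roughly 2.0 units apart; after: 3.6. That's 1.6 units further apart.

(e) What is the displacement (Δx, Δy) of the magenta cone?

(0.8, 0.4)

The magenta cone started near (8.7, 6.6) and ended near (9.5, 7.0).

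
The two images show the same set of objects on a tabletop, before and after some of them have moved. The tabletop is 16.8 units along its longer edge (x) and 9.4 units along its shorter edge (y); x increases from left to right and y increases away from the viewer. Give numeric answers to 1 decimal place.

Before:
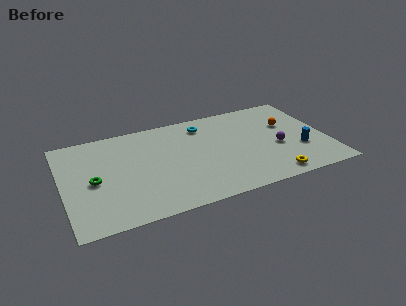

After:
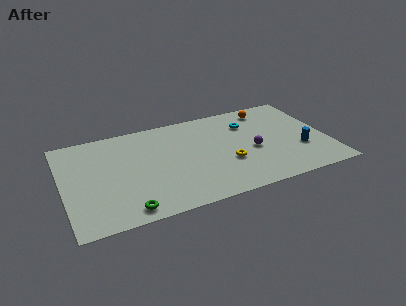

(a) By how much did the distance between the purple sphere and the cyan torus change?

-3.0

They were about 5.8 units apart before and 2.8 after — 3.0 units closer together.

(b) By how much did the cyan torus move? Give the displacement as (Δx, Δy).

(2.8, -0.8)

The cyan torus was at about (9.2, 7.7) and moved to about (12.0, 6.9).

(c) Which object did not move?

the blue cylinder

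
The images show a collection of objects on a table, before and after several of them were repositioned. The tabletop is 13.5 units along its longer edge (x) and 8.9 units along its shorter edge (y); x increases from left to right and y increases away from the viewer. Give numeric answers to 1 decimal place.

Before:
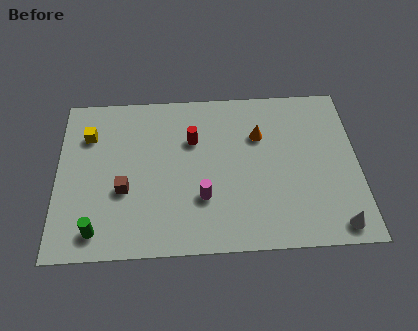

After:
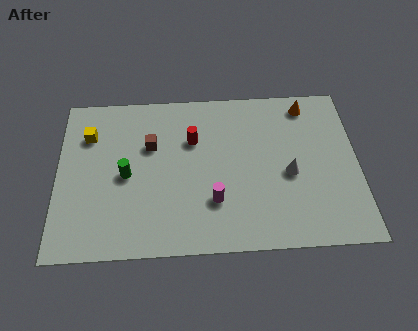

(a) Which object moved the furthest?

the white cone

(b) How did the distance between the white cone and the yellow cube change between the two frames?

-2.9

Before: roughly 12.3 units apart; after: 9.4. That's 2.9 units closer together.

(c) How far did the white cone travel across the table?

3.5

The white cone was near (12.4, 1.0) before and (10.4, 3.9) after, so it travelled √(2.0² + 2.9²) ≈ 3.5 units.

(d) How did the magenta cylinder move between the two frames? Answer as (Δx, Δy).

(0.5, -0.2)

The magenta cylinder was at about (6.5, 2.8) and moved to about (7.0, 2.6).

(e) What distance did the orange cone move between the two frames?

2.7

The orange cone moved from about (9.1, 6.1) to (11.3, 7.7), a distance of √(2.2² + 1.6²) ≈ 2.7.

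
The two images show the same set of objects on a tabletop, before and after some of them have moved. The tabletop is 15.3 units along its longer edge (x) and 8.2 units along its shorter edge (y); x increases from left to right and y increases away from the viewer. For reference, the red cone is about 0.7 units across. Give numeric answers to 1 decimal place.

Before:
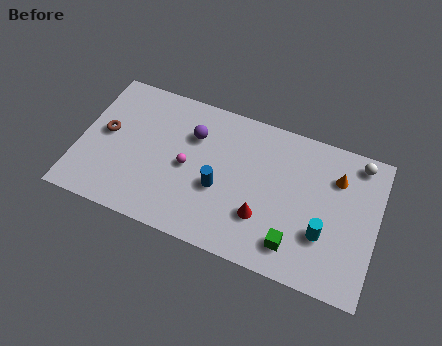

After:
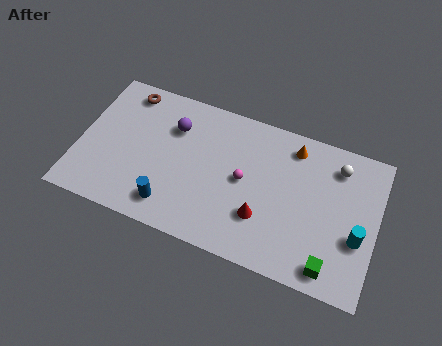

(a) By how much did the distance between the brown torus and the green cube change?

+2.2

The distance was about 10.4 in the first image and 12.6 in the second, so they moved 2.2 units further apart.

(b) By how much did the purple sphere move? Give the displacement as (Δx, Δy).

(-1.0, 0.1)

The purple sphere was at about (5.7, 5.8) and moved to about (4.7, 5.9).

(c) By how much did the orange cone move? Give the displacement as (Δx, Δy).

(-2.3, 0.9)

From the two frames, the orange cone sits at roughly (13.1, 6.0) before and (10.8, 6.9) after.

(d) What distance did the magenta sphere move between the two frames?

2.9

From (5.6, 3.9) to (8.5, 4.2), the magenta sphere covered √(2.9² + 0.3²) ≈ 2.9 units.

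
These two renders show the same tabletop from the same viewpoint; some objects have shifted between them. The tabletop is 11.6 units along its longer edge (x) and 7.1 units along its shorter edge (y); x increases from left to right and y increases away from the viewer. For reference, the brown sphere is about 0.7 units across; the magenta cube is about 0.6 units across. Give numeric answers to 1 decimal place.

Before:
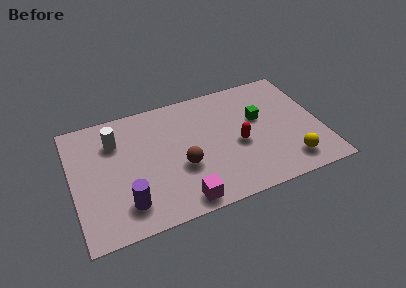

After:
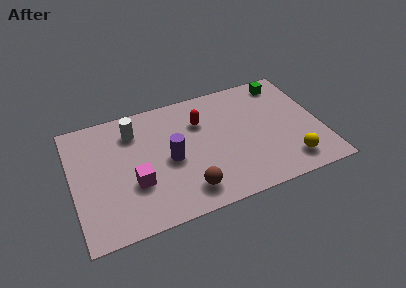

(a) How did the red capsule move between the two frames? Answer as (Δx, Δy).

(-1.6, 1.9)

The red capsule started near (7.7, 3.1) and ended near (6.1, 5.0).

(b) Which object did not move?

the yellow sphere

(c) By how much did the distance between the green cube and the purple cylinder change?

-0.7

The distance was about 7.1 in the first image and 6.4 in the second, so they moved 0.7 units closer together.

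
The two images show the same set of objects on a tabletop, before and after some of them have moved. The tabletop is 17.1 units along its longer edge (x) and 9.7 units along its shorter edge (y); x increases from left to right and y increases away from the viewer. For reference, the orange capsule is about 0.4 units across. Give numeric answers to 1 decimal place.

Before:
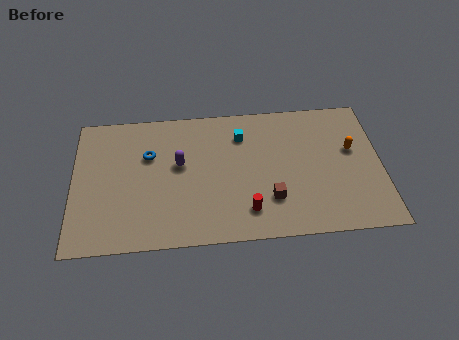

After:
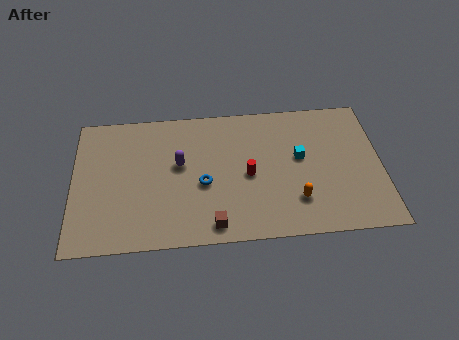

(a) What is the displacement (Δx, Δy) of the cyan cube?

(3.2, -1.9)

The cyan cube started near (9.4, 7.4) and ended near (12.6, 5.5).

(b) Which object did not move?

the purple capsule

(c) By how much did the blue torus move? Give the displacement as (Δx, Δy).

(3.0, -2.3)

From the two frames, the blue torus sits at roughly (4.2, 6.4) before and (7.2, 4.1) after.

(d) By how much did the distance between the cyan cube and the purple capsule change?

+2.8

Before: roughly 3.9 units apart; after: 6.7. That's 2.8 units further apart.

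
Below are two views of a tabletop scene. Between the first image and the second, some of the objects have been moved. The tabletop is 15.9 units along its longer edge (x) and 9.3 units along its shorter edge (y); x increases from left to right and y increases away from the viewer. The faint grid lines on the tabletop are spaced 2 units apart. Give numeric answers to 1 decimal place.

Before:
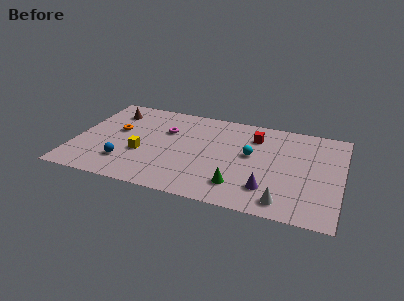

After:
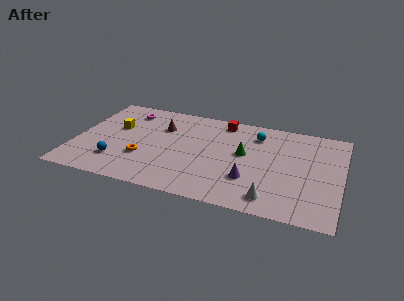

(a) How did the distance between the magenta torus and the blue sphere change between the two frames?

+0.9

They were about 4.4 units apart before and 5.3 after — 0.9 units further apart.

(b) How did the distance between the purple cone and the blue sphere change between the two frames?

-0.6

They were about 8.5 units apart before and 7.9 after — 0.6 units closer together.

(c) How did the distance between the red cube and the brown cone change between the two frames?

-4.8

The distance was about 8.7 in the first image and 3.9 in the second, so they moved 4.8 units closer together.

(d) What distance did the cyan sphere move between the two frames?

2.1

From (10.5, 5.2) to (10.7, 7.3), the cyan sphere covered √(0.2² + 2.1²) ≈ 2.1 units.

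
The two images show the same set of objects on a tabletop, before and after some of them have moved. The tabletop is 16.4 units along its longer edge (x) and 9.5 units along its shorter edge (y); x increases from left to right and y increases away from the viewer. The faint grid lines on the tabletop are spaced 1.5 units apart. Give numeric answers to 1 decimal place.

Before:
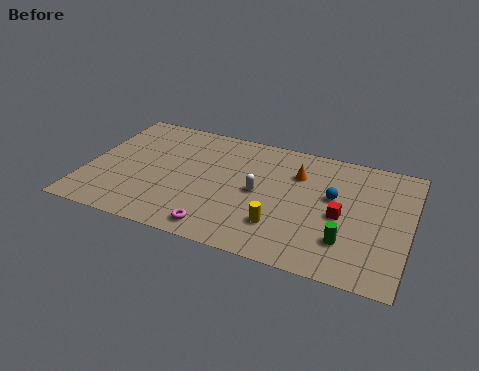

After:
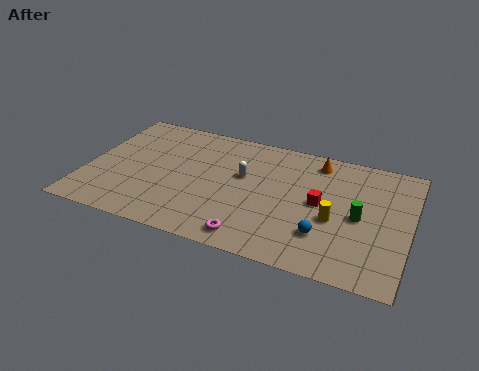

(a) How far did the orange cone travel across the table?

1.6

From (10.6, 6.8) to (11.5, 8.1), the orange cone covered √(0.9² + 1.3²) ≈ 1.6 units.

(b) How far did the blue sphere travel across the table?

3.0

From (12.5, 5.6) to (12.3, 2.6), the blue sphere covered √(0.2² + 3.0²) ≈ 3.0 units.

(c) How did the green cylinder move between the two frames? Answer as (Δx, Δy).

(0.5, 2.0)

The green cylinder started near (13.4, 2.5) and ended near (13.9, 4.5).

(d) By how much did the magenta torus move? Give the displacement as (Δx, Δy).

(1.7, 0.0)

From the two frames, the magenta torus sits at roughly (7.1, 1.2) before and (8.8, 1.2) after.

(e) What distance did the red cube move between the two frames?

1.3

From (13.0, 4.3) to (11.9, 4.9), the red cube covered √(1.1² + 0.6²) ≈ 1.3 units.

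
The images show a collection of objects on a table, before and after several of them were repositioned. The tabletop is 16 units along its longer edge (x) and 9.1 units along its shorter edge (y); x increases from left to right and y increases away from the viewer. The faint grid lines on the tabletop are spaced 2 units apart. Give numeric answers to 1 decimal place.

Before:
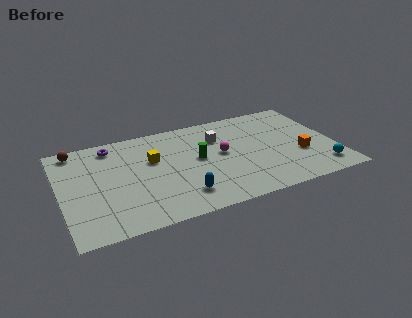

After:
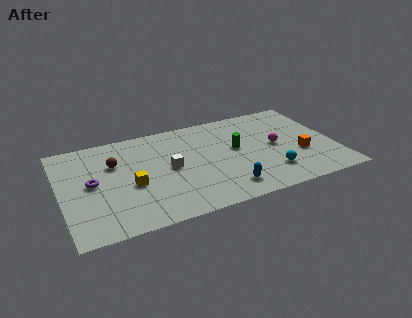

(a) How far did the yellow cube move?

2.4

The yellow cube moved from about (5.4, 5.7) to (4.0, 3.8), a distance of √(1.4² + 1.9²) ≈ 2.4.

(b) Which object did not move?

the orange cube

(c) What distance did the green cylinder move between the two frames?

2.3

The green cylinder moved from about (8.0, 4.9) to (10.3, 5.1), a distance of √(2.3² + 0.2²) ≈ 2.3.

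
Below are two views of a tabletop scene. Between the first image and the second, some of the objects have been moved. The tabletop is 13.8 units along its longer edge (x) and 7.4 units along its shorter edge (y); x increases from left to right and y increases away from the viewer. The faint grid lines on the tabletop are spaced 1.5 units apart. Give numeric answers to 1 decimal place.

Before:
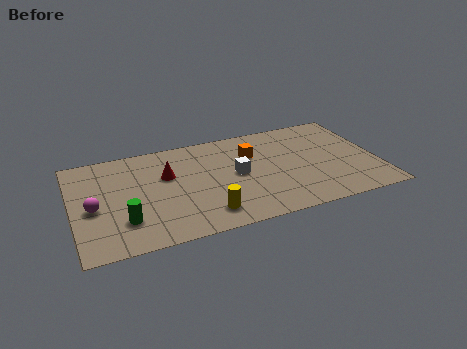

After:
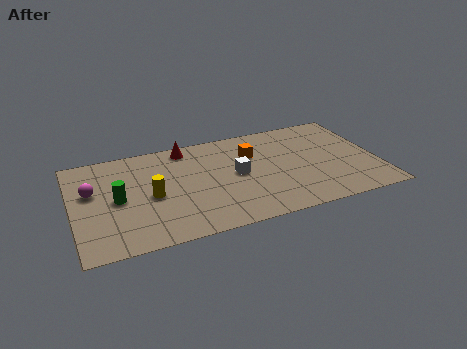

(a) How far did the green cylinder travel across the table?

1.6

The green cylinder moved from about (2.2, 2.0) to (2.0, 3.6), a distance of √(0.2² + 1.6²) ≈ 1.6.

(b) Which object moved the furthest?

the yellow cylinder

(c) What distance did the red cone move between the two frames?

2.1

From (4.3, 4.7) to (5.3, 6.5), the red cone covered √(1.0² + 1.8²) ≈ 2.1 units.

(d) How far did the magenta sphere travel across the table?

1.2

The magenta sphere was near (0.9, 3.3) before and (0.9, 4.5) after, so it travelled √(0.0² + 1.2²) ≈ 1.2 units.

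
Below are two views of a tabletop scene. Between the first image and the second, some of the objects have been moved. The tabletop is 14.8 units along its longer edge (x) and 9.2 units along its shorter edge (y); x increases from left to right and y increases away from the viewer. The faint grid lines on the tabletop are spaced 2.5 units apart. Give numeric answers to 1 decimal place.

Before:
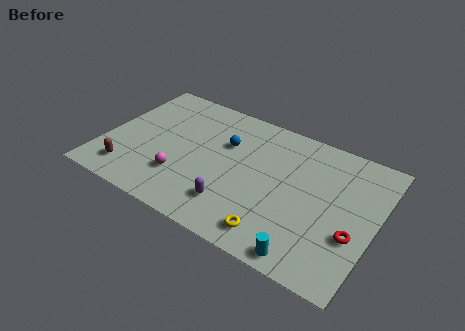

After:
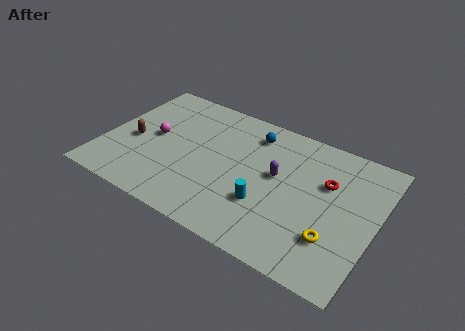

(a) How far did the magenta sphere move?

2.9

The magenta sphere moved from about (4.5, 2.6) to (2.6, 4.8), a distance of √(1.9² + 2.2²) ≈ 2.9.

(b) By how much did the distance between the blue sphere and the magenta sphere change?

+1.8

The distance was about 4.0 in the first image and 5.8 in the second, so they moved 1.8 units further apart.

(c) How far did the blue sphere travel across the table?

1.9

The blue sphere moved from about (6.4, 6.1) to (7.7, 7.5), a distance of √(1.3² + 1.4²) ≈ 1.9.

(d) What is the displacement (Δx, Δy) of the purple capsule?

(1.9, 3.1)

From the two frames, the purple capsule sits at roughly (7.5, 2.1) before and (9.4, 5.2) after.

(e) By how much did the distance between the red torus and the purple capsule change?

-3.7

The distance was about 6.4 in the first image and 2.7 in the second, so they moved 3.7 units closer together.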